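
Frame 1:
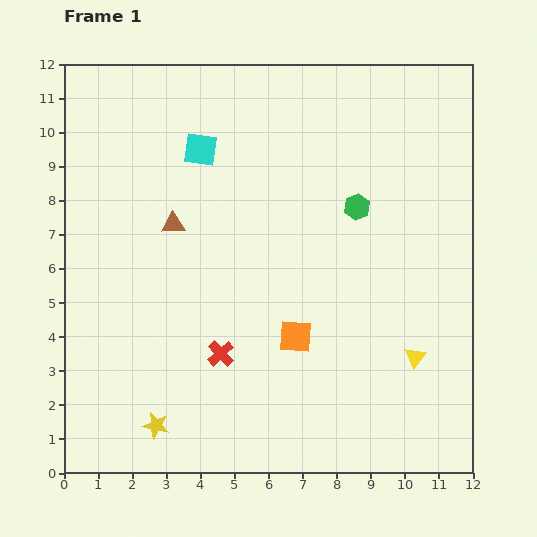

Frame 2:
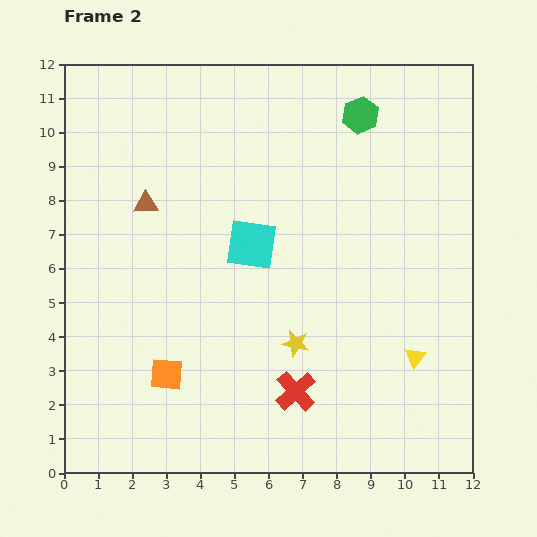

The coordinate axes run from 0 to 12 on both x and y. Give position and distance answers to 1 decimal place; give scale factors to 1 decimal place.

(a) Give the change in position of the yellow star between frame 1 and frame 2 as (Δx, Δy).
(4.1, 2.4)

The yellow star was at (2.7, 1.4) in frame 1 and (6.8, 3.8) in frame 2.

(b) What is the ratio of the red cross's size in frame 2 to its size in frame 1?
1.5×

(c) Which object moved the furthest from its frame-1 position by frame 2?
the yellow star

(moved 4.8; next 4.0)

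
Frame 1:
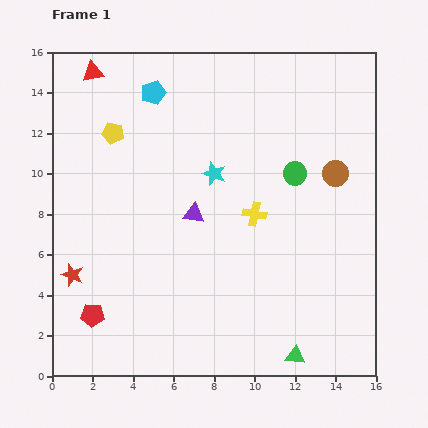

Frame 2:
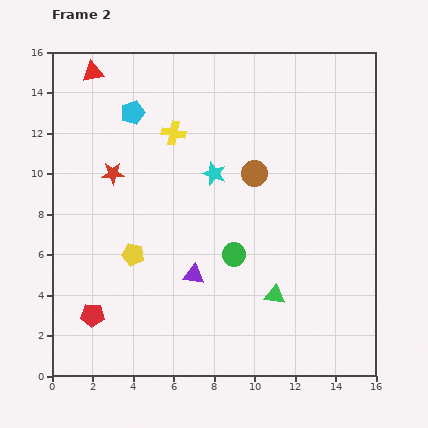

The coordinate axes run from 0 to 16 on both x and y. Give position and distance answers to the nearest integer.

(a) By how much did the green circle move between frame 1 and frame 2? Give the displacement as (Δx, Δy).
(-3, -4)

The green circle was at (12, 10) in frame 1 and (9, 6) in frame 2.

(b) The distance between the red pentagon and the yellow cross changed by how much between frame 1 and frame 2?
+1

Distance in frame 1: 9. Distance in frame 2: 10.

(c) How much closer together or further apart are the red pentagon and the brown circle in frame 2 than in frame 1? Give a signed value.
-3

Distance in frame 1: 14. Distance in frame 2: 11.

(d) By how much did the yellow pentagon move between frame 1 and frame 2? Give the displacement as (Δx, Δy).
(1, -6)

The yellow pentagon was at (3, 12) in frame 1 and (4, 6) in frame 2.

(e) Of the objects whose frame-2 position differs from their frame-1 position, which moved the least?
the cyan pentagon

(moved 1)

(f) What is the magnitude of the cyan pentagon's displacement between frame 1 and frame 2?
1

The cyan pentagon moved from (5, 14) to (4, 13), a distance of √(1² + 1²) ≈ 1.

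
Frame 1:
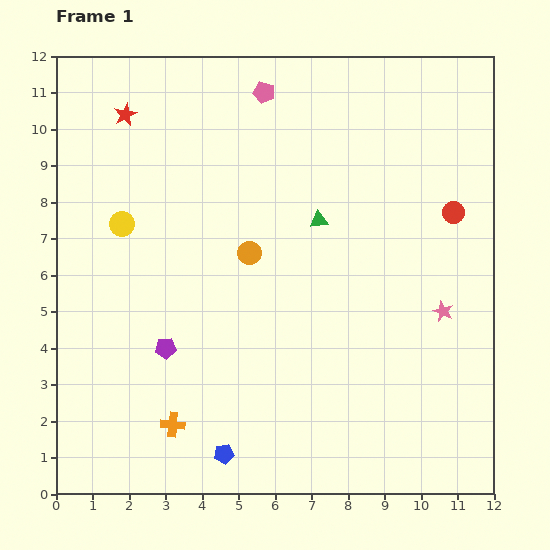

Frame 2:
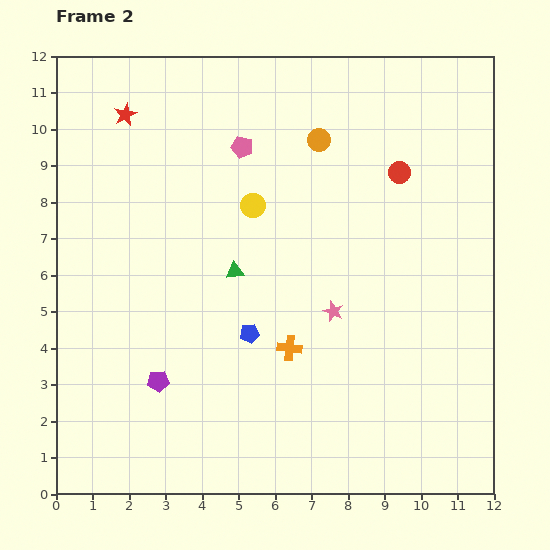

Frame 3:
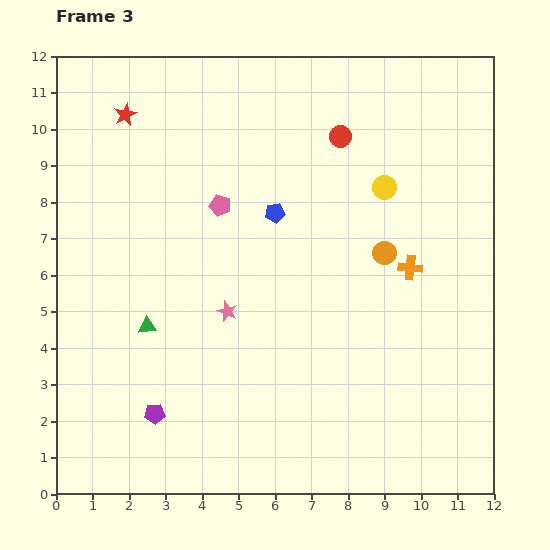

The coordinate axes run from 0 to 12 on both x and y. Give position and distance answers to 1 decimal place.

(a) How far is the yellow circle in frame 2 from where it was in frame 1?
3.6

The yellow circle moved from (1.8, 7.4) to (5.4, 7.9), a distance of √(3.6² + 0.5²) ≈ 3.6.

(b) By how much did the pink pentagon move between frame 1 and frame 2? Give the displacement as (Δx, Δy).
(-0.6, -1.5)

The pink pentagon was at (5.7, 11.0) in frame 1 and (5.1, 9.5) in frame 2.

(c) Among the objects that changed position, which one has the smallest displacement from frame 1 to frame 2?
the purple pentagon

(moved 0.9)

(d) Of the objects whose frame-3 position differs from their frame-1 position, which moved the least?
the purple pentagon

(moved 1.8)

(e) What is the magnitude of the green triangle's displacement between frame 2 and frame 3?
2.8

The green triangle moved from (4.9, 6.1) to (2.5, 4.6), a distance of √(2.4² + 1.5²) ≈ 2.8.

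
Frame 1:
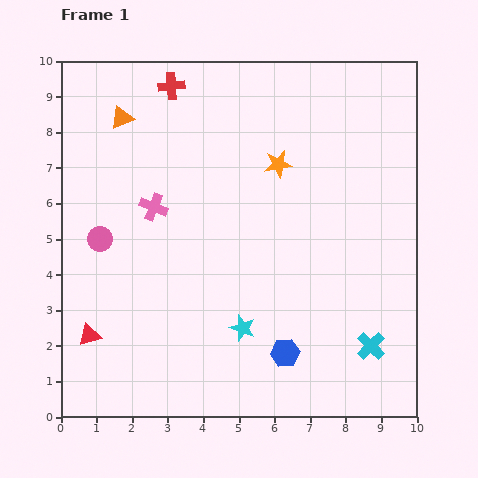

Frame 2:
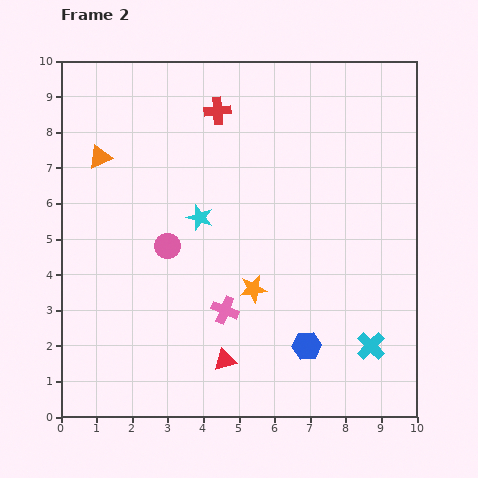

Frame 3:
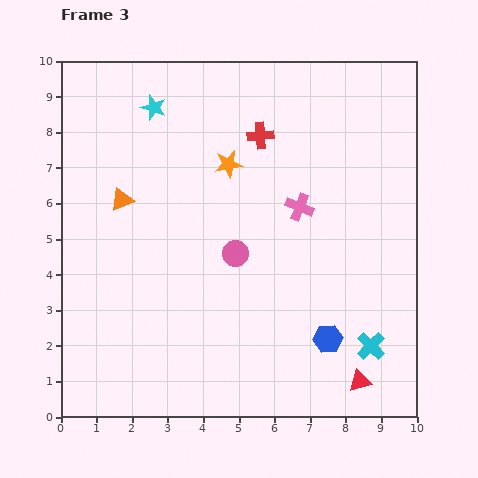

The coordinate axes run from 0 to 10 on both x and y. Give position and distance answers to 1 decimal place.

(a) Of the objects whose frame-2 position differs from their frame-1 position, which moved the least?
the blue hexagon

(moved 0.6)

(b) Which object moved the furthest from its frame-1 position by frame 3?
the red triangle

(moved 7.7; next 6.7)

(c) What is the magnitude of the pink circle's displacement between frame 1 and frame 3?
3.8

The pink circle moved from (1.1, 5.0) to (4.9, 4.6), a distance of √(3.8² + 0.4²) ≈ 3.8.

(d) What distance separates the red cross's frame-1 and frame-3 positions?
2.9

The red cross moved from (3.1, 9.3) to (5.6, 7.9), a distance of √(2.5² + 1.4²) ≈ 2.9.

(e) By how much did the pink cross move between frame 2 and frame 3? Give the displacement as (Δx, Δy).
(2.1, 2.9)

The pink cross was at (4.6, 3.0) in frame 2 and (6.7, 5.9) in frame 3.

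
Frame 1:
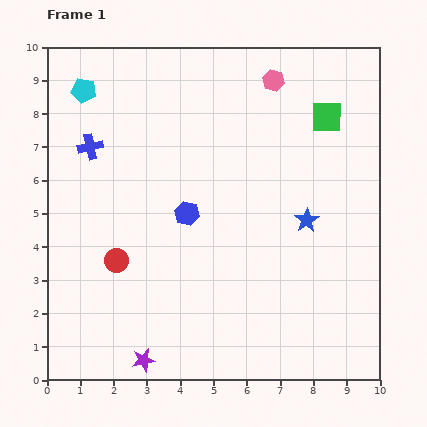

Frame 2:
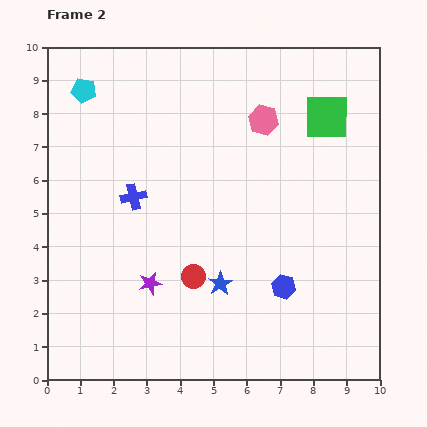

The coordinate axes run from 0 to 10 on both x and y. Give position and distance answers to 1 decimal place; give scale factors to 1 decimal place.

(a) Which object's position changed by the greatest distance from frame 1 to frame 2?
the blue hexagon

(moved 3.6; next 3.2)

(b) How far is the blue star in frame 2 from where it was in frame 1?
3.2

The blue star moved from (7.8, 4.8) to (5.2, 2.9), a distance of √(2.6² + 1.9²) ≈ 3.2.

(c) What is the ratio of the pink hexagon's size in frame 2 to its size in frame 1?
1.4×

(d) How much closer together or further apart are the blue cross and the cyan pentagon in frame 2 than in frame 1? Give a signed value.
+1.8

Distance in frame 1: 1.7. Distance in frame 2: 3.5.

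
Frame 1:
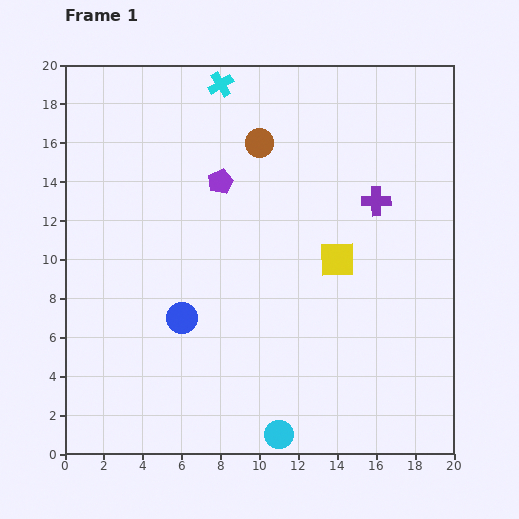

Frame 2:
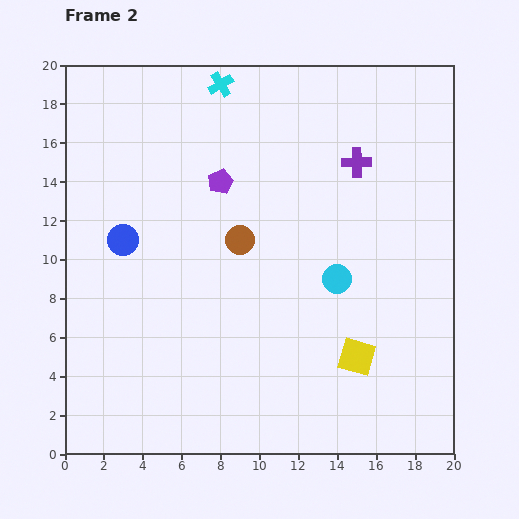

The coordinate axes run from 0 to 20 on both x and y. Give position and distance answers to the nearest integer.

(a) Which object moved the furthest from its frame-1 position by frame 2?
the cyan circle

(moved 9; next 5)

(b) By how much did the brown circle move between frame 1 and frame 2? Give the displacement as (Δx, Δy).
(-1, -5)

The brown circle was at (10, 16) in frame 1 and (9, 11) in frame 2.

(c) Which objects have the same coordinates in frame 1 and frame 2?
the purple pentagon, the cyan cross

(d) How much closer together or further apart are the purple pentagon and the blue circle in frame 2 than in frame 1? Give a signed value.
-1

Distance in frame 1: 7. Distance in frame 2: 6.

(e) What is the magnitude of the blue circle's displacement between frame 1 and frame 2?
5

The blue circle moved from (6, 7) to (3, 11), a distance of √(3² + 4²) ≈ 5.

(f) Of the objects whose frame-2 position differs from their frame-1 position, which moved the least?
the purple cross

(moved 2)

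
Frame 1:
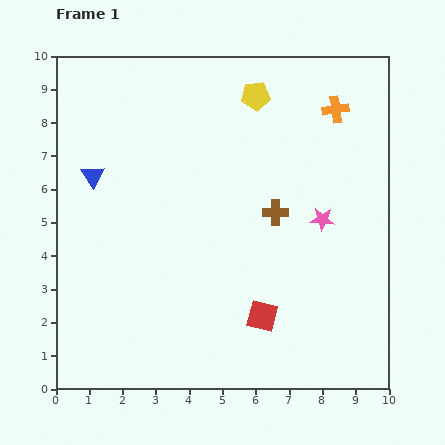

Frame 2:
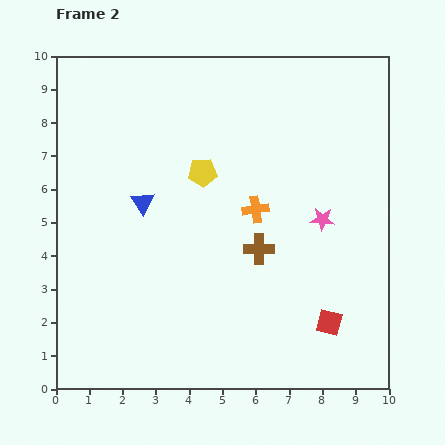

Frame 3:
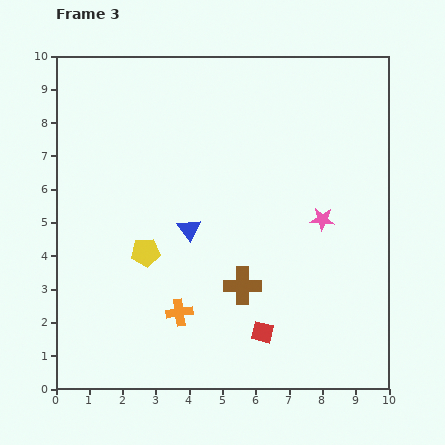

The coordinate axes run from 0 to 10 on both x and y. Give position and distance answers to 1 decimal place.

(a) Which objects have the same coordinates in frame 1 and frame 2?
the pink star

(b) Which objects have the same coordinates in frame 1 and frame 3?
the pink star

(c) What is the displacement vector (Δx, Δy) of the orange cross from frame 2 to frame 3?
(-2.3, -3.1)

The orange cross was at (6.0, 5.4) in frame 2 and (3.7, 2.3) in frame 3.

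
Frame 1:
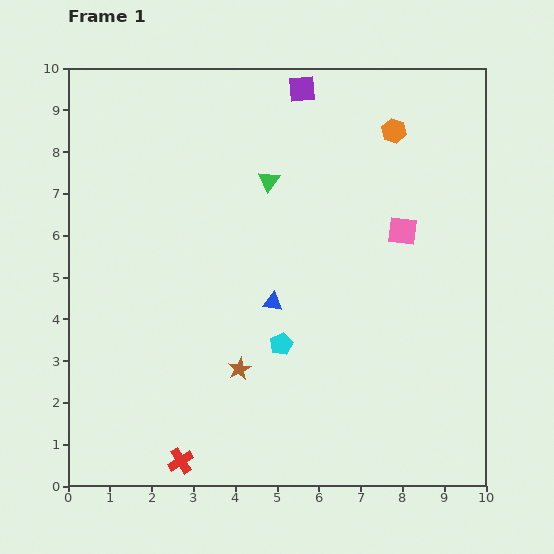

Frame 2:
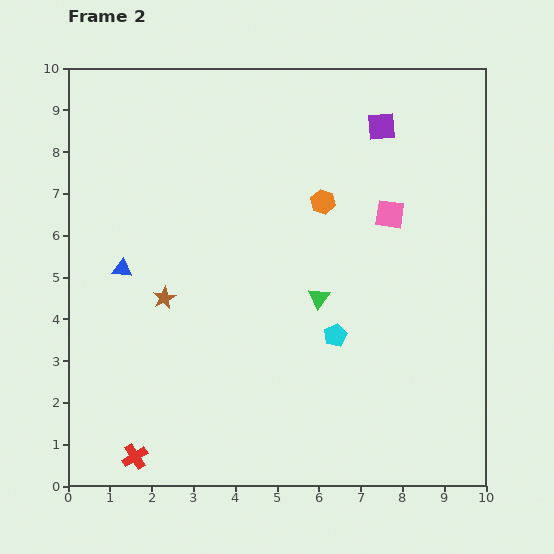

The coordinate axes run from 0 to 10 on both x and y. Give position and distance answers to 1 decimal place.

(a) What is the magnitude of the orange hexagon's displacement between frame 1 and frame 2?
2.4

The orange hexagon moved from (7.8, 8.5) to (6.1, 6.8), a distance of √(1.7² + 1.7²) ≈ 2.4.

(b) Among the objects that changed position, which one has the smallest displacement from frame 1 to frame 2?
the pink square

(moved 0.5)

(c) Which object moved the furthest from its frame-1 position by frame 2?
the blue triangle

(moved 3.7; next 3.0)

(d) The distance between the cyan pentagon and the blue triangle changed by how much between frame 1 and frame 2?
+4.3

Distance in frame 1: 1.0. Distance in frame 2: 5.3.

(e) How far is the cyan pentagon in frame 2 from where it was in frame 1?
1.3

The cyan pentagon moved from (5.1, 3.4) to (6.4, 3.6), a distance of √(1.3² + 0.2²) ≈ 1.3.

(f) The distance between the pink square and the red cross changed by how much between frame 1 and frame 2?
+0.8

Distance in frame 1: 7.6. Distance in frame 2: 8.4.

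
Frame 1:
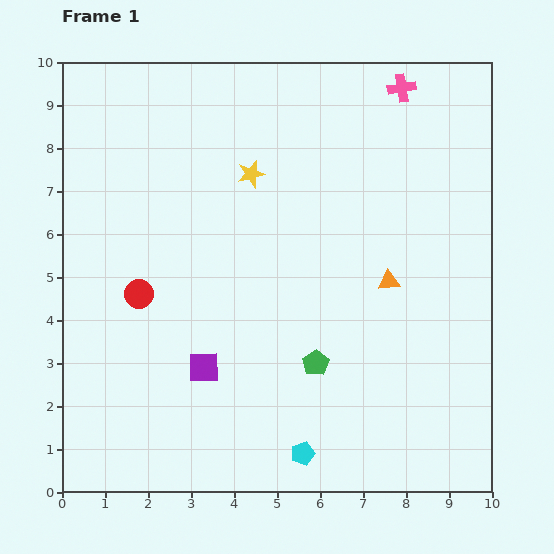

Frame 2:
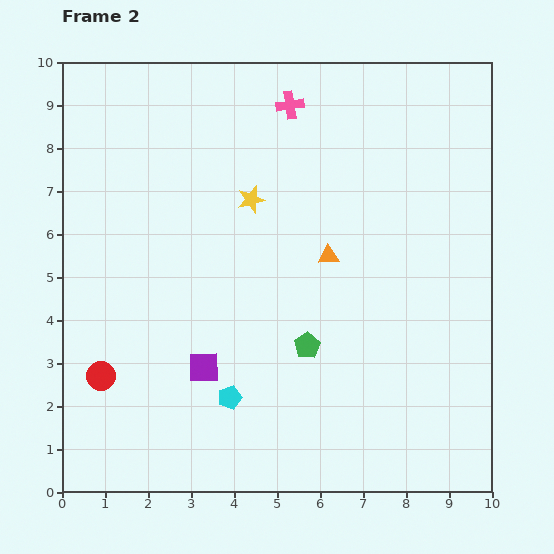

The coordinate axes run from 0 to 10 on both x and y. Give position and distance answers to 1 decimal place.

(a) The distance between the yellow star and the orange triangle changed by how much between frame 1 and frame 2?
-1.9

Distance in frame 1: 4.1. Distance in frame 2: 2.2.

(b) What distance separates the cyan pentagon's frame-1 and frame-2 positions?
2.1

The cyan pentagon moved from (5.6, 0.9) to (3.9, 2.2), a distance of √(1.7² + 1.3²) ≈ 2.1.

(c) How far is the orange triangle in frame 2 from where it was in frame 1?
1.5

The orange triangle moved from (7.6, 4.9) to (6.2, 5.5), a distance of √(1.4² + 0.6²) ≈ 1.5.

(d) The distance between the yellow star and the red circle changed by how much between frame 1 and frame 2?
+1.6

Distance in frame 1: 3.8. Distance in frame 2: 5.4.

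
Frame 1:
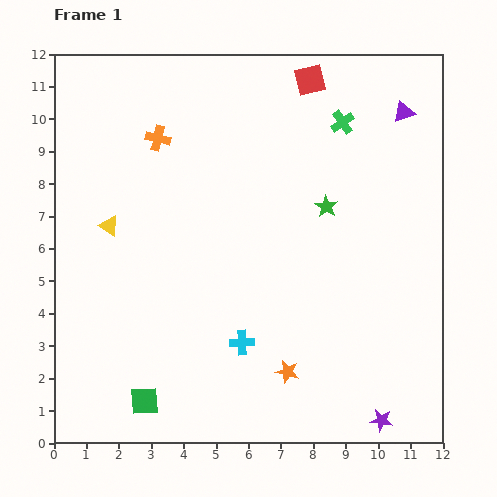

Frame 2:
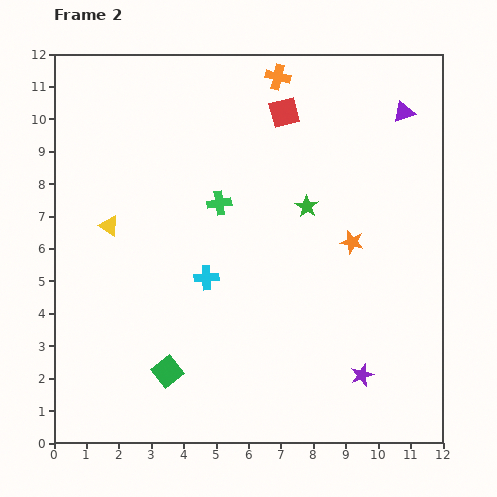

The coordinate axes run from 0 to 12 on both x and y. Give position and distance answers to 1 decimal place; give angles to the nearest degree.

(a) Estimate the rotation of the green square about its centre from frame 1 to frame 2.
34° counter-clockwise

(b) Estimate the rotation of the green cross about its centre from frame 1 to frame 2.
26° clockwise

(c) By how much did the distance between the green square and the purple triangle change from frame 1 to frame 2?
-1.2

Distance in frame 1: 12.0. Distance in frame 2: 10.8.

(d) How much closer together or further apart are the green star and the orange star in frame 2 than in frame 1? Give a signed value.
-3.4

Distance in frame 1: 5.2. Distance in frame 2: 1.8.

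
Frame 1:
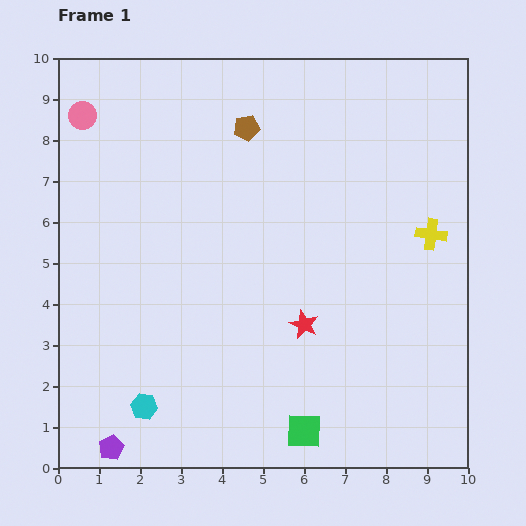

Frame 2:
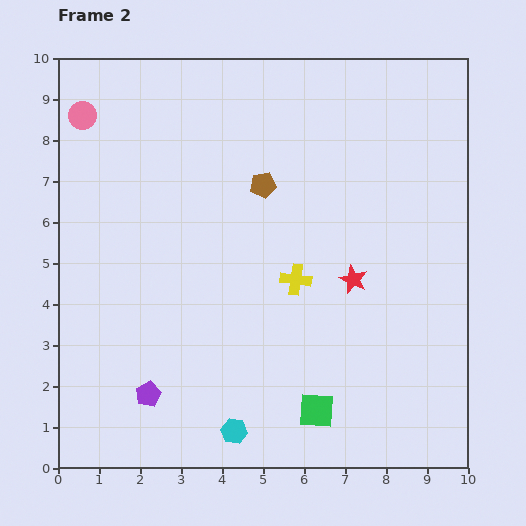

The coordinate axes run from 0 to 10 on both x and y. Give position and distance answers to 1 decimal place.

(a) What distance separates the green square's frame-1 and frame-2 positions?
0.6

The green square moved from (6.0, 0.9) to (6.3, 1.4), a distance of √(0.3² + 0.5²) ≈ 0.6.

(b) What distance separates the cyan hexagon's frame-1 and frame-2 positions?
2.3

The cyan hexagon moved from (2.1, 1.5) to (4.3, 0.9), a distance of √(2.2² + 0.6²) ≈ 2.3.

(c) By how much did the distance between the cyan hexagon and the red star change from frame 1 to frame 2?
+0.3

Distance in frame 1: 4.4. Distance in frame 2: 4.7.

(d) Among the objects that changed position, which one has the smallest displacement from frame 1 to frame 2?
the green square

(moved 0.6)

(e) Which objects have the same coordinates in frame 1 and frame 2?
the pink circle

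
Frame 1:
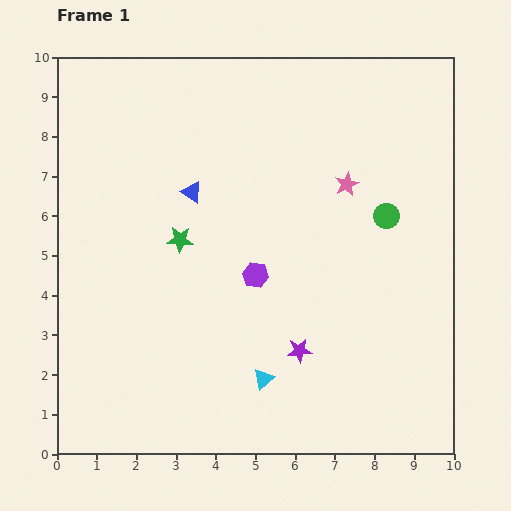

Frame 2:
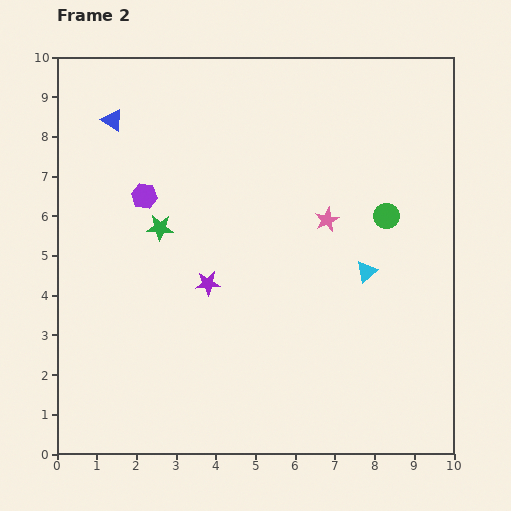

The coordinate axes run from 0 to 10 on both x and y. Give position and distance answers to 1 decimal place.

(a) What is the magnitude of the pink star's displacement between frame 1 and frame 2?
1.0

The pink star moved from (7.3, 6.8) to (6.8, 5.9), a distance of √(0.5² + 0.9²) ≈ 1.0.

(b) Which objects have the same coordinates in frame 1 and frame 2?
the green circle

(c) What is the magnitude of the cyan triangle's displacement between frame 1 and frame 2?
3.7

The cyan triangle moved from (5.2, 1.9) to (7.8, 4.6), a distance of √(2.6² + 2.7²) ≈ 3.7.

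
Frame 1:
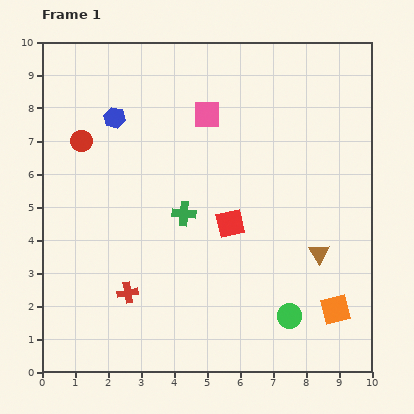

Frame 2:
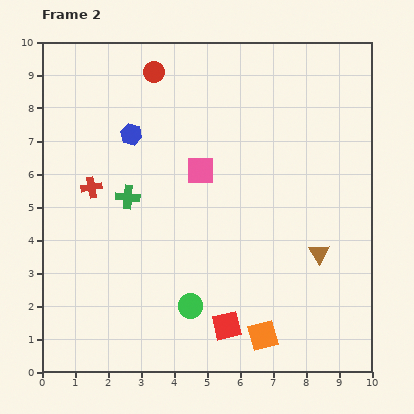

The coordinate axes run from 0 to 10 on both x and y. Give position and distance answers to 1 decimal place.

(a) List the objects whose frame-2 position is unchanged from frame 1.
the brown triangle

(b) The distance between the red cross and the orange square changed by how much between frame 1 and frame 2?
+0.6

Distance in frame 1: 6.3. Distance in frame 2: 6.9.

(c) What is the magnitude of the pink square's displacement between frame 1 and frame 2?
1.7

The pink square moved from (5.0, 7.8) to (4.8, 6.1), a distance of √(0.2² + 1.7²) ≈ 1.7.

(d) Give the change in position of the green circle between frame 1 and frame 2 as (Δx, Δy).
(-3.0, 0.3)

The green circle was at (7.5, 1.7) in frame 1 and (4.5, 2.0) in frame 2.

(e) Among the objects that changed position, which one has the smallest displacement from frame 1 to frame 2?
the blue hexagon

(moved 0.7)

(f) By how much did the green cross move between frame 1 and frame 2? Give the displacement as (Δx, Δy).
(-1.7, 0.5)

The green cross was at (4.3, 4.8) in frame 1 and (2.6, 5.3) in frame 2.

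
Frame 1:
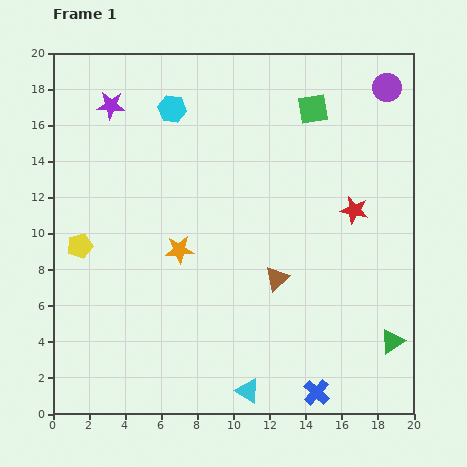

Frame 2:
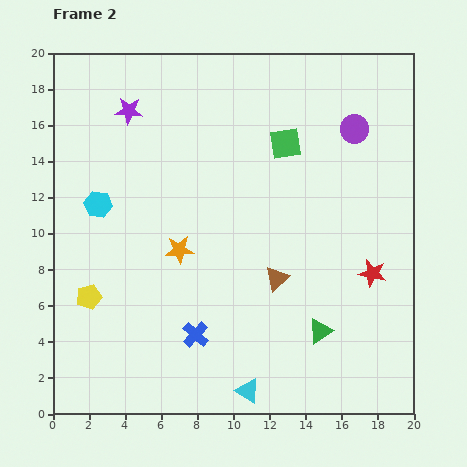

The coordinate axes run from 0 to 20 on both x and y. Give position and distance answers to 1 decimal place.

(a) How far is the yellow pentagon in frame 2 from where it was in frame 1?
2.8

The yellow pentagon moved from (1.5, 9.3) to (2.0, 6.5), a distance of √(0.5² + 2.8²) ≈ 2.8.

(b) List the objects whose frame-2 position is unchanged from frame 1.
the cyan triangle, the orange star, the brown triangle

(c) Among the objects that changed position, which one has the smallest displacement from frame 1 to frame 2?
the purple star

(moved 1.0)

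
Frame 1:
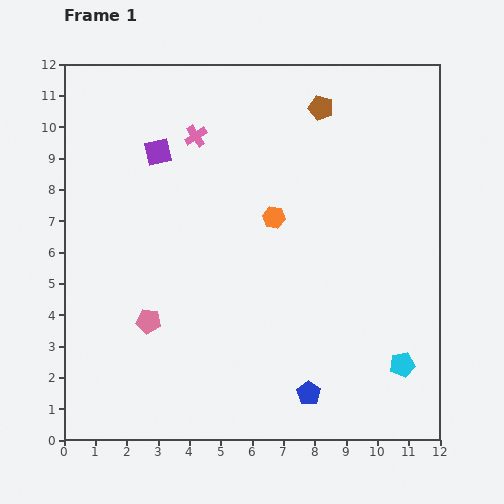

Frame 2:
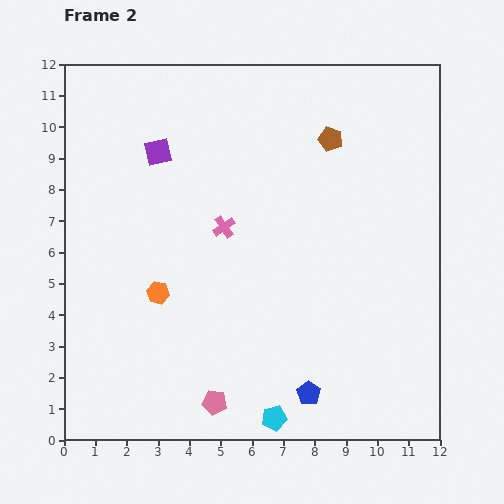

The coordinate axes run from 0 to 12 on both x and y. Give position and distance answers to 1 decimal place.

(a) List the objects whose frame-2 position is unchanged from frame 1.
the purple square, the blue pentagon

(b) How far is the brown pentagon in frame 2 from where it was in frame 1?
1.0

The brown pentagon moved from (8.2, 10.6) to (8.5, 9.6), a distance of √(0.3² + 1.0²) ≈ 1.0.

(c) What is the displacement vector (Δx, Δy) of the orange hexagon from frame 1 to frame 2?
(-3.7, -2.4)

The orange hexagon was at (6.7, 7.1) in frame 1 and (3.0, 4.7) in frame 2.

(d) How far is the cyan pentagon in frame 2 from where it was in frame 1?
4.4

The cyan pentagon moved from (10.8, 2.4) to (6.7, 0.7), a distance of √(4.1² + 1.7²) ≈ 4.4.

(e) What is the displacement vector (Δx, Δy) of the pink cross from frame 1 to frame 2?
(0.9, -2.9)

The pink cross was at (4.2, 9.7) in frame 1 and (5.1, 6.8) in frame 2.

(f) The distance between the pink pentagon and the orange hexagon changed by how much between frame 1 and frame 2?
-1.3

Distance in frame 1: 5.2. Distance in frame 2: 3.9.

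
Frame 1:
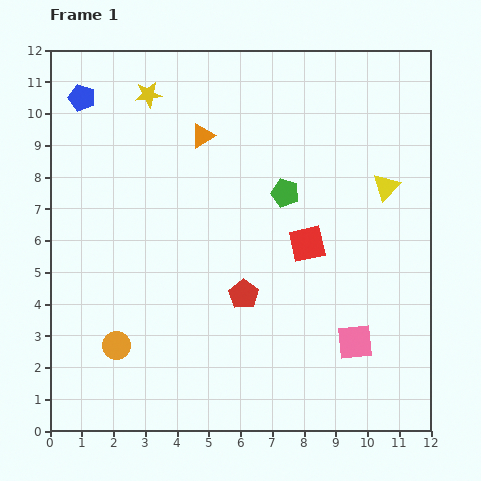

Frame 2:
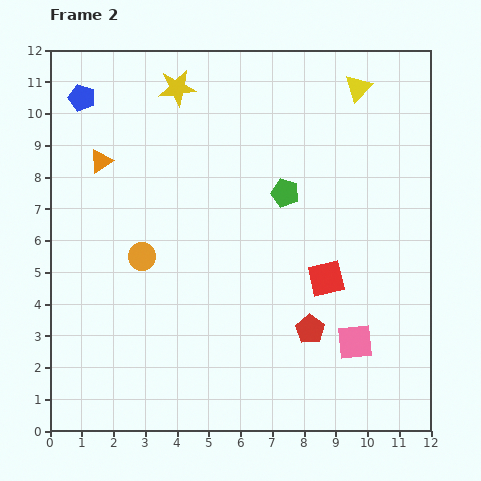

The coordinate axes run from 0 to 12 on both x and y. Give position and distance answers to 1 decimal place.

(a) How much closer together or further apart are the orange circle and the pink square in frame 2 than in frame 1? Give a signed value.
-0.3

Distance in frame 1: 7.5. Distance in frame 2: 7.2.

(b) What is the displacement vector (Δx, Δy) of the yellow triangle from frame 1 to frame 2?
(-0.9, 3.1)

The yellow triangle was at (10.6, 7.7) in frame 1 and (9.7, 10.8) in frame 2.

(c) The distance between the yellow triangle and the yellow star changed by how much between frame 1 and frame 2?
-2.3

Distance in frame 1: 8.0. Distance in frame 2: 5.7.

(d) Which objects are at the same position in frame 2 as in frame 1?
the green pentagon, the pink square, the blue pentagon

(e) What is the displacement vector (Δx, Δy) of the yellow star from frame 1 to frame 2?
(0.9, 0.2)

The yellow star was at (3.1, 10.6) in frame 1 and (4.0, 10.8) in frame 2.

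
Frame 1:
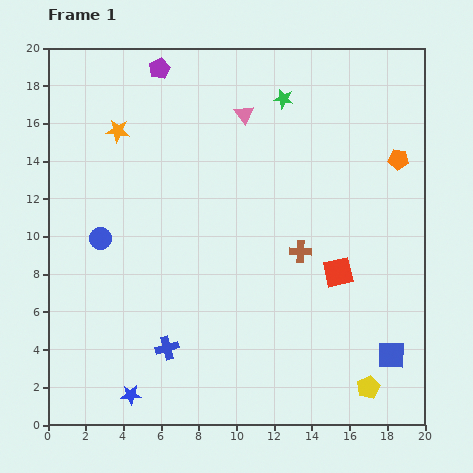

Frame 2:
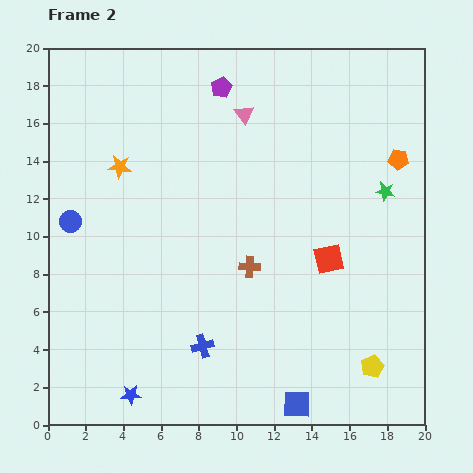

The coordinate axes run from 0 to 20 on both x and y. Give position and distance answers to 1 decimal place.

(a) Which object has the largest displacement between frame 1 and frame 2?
the green star

(moved 7.3; next 5.6)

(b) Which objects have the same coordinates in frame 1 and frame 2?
the pink triangle, the blue star, the orange pentagon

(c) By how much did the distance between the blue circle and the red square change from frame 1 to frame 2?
+1.1

Distance in frame 1: 12.7. Distance in frame 2: 13.8.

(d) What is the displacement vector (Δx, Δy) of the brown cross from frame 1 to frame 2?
(-2.7, -0.8)

The brown cross was at (13.4, 9.2) in frame 1 and (10.7, 8.4) in frame 2.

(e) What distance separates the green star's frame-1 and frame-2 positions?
7.3

The green star moved from (12.5, 17.3) to (17.9, 12.4), a distance of √(5.4² + 4.9²) ≈ 7.3.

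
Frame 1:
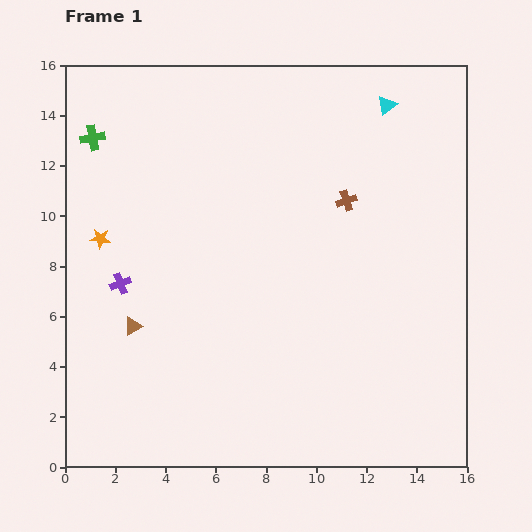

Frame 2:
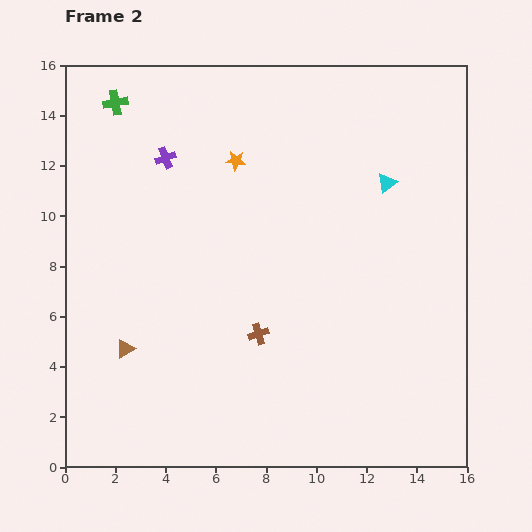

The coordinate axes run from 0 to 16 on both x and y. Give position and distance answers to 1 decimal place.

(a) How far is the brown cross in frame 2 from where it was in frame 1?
6.4

The brown cross moved from (11.2, 10.6) to (7.7, 5.3), a distance of √(3.5² + 5.3²) ≈ 6.4.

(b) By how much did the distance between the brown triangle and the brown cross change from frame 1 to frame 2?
-4.6

Distance in frame 1: 9.9. Distance in frame 2: 5.3.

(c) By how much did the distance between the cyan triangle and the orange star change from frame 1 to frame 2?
-6.5

Distance in frame 1: 12.6. Distance in frame 2: 6.1.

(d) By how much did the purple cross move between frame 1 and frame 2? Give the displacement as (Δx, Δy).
(1.8, 5.0)

The purple cross was at (2.2, 7.3) in frame 1 and (4.0, 12.3) in frame 2.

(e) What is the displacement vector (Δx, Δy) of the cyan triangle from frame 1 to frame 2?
(0.0, -3.1)

The cyan triangle was at (12.8, 14.4) in frame 1 and (12.8, 11.3) in frame 2.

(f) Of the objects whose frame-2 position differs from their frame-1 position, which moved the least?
the brown triangle

(moved 0.9)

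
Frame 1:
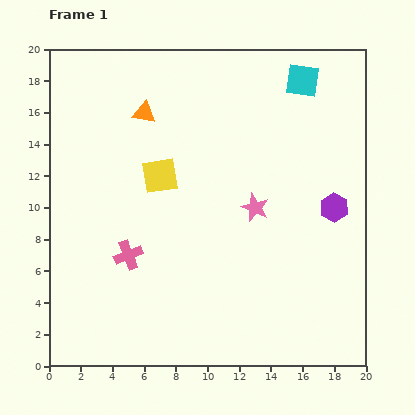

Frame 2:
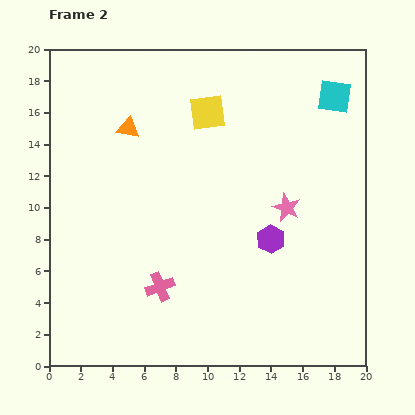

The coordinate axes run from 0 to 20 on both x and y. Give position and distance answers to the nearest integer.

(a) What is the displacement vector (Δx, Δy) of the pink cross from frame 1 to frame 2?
(2, -2)

The pink cross was at (5, 7) in frame 1 and (7, 5) in frame 2.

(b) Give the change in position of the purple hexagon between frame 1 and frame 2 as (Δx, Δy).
(-4, -2)

The purple hexagon was at (18, 10) in frame 1 and (14, 8) in frame 2.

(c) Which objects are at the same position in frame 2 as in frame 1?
none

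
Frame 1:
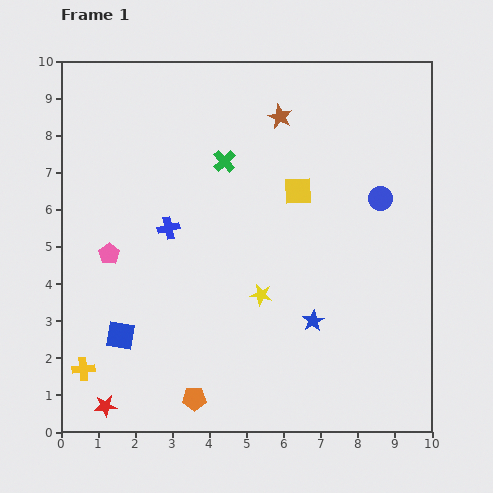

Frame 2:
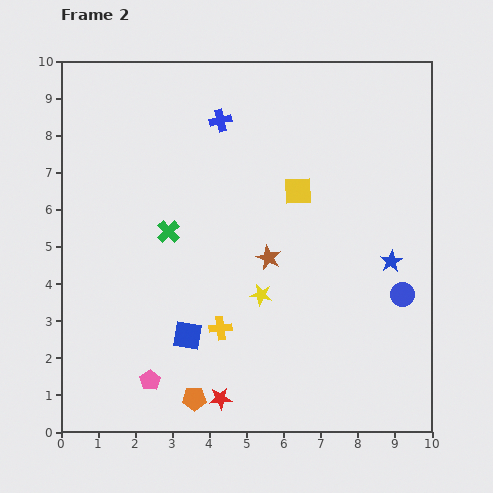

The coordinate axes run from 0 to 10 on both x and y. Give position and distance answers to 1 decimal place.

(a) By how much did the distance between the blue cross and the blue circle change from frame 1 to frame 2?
+1.0

Distance in frame 1: 5.8. Distance in frame 2: 6.8.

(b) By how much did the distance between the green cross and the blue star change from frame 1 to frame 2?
+1.2

Distance in frame 1: 4.9. Distance in frame 2: 6.1.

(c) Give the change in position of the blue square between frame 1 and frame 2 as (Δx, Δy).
(1.8, 0.0)

The blue square was at (1.6, 2.6) in frame 1 and (3.4, 2.6) in frame 2.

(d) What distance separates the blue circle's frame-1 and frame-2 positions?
2.7

The blue circle moved from (8.6, 6.3) to (9.2, 3.7), a distance of √(0.6² + 2.6²) ≈ 2.7.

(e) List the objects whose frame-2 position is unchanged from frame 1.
the yellow star, the orange pentagon, the yellow square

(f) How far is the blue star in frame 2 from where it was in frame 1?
2.6

The blue star moved from (6.8, 3.0) to (8.9, 4.6), a distance of √(2.1² + 1.6²) ≈ 2.6.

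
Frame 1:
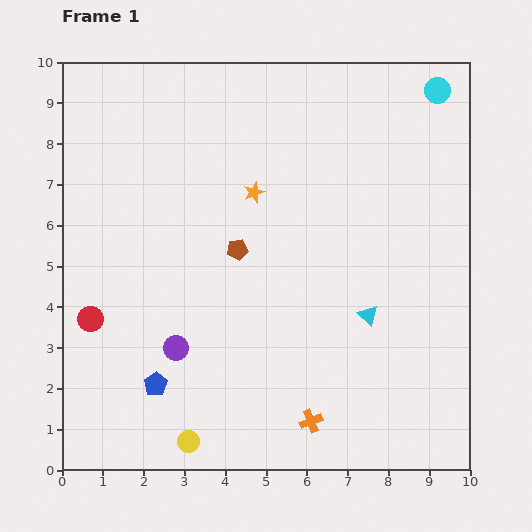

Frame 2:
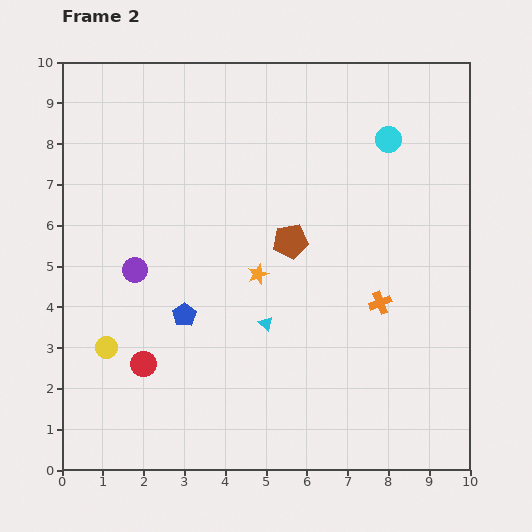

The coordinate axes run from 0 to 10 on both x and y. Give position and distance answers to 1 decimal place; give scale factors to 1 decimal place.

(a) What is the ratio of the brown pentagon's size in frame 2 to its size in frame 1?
1.6×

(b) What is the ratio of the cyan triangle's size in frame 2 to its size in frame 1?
0.7×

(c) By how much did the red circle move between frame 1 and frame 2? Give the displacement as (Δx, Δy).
(1.3, -1.1)

The red circle was at (0.7, 3.7) in frame 1 and (2.0, 2.6) in frame 2.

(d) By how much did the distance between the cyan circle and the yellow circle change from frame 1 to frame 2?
-1.9

Distance in frame 1: 10.5. Distance in frame 2: 8.6.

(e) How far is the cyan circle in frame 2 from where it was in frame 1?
1.7

The cyan circle moved from (9.2, 9.3) to (8.0, 8.1), a distance of √(1.2² + 1.2²) ≈ 1.7.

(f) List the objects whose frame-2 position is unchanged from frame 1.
none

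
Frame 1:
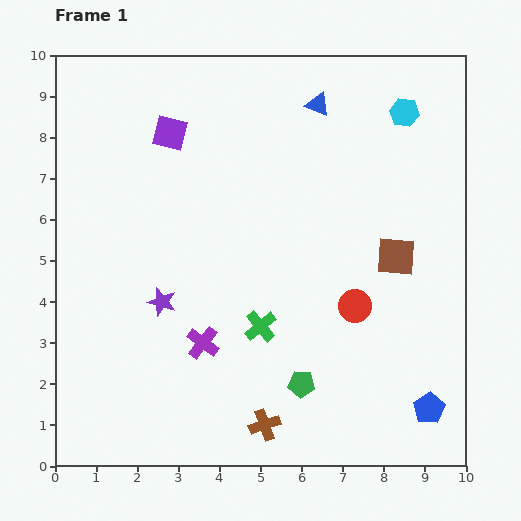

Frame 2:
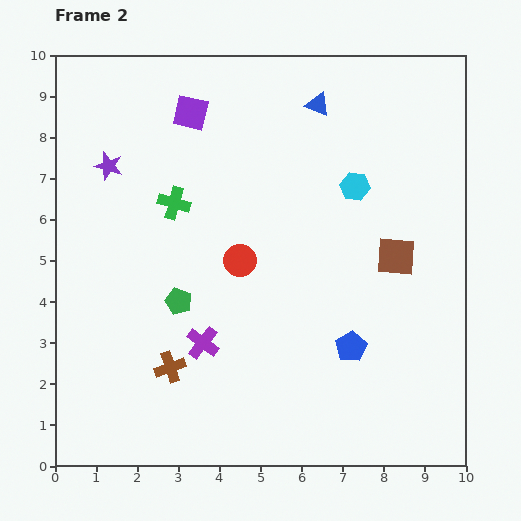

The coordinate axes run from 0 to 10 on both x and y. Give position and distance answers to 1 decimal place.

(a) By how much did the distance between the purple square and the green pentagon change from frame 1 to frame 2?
-2.3

Distance in frame 1: 6.9. Distance in frame 2: 4.6.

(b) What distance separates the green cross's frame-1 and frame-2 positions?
3.7

The green cross moved from (5.0, 3.4) to (2.9, 6.4), a distance of √(2.1² + 3.0²) ≈ 3.7.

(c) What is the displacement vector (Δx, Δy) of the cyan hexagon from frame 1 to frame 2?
(-1.2, -1.8)

The cyan hexagon was at (8.5, 8.6) in frame 1 and (7.3, 6.8) in frame 2.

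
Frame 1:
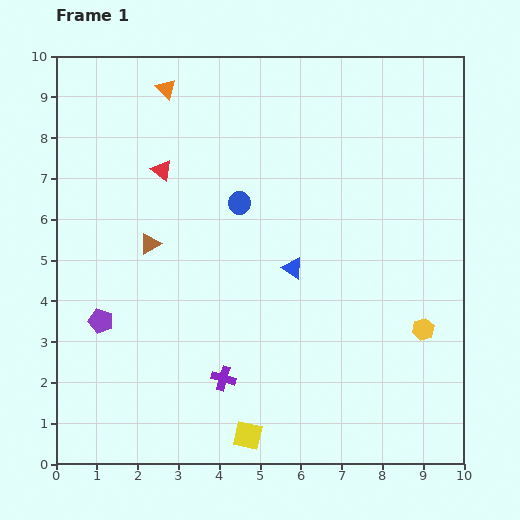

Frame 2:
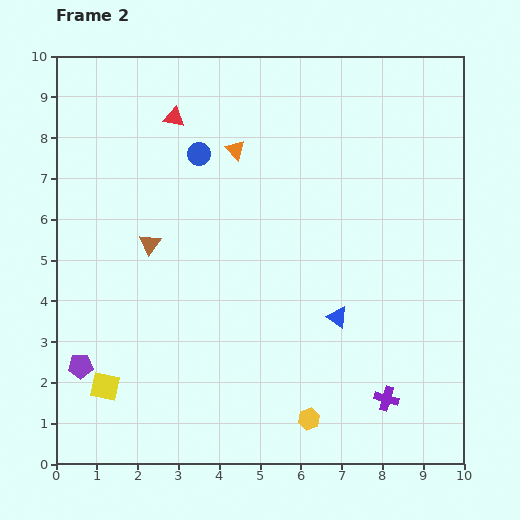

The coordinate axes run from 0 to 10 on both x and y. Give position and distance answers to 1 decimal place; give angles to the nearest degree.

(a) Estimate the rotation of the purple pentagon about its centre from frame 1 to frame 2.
17° counter-clockwise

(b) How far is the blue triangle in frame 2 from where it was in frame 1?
1.6

The blue triangle moved from (5.8, 4.8) to (6.9, 3.6), a distance of √(1.1² + 1.2²) ≈ 1.6.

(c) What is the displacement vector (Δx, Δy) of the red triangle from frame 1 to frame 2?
(0.3, 1.3)

The red triangle was at (2.6, 7.2) in frame 1 and (2.9, 8.5) in frame 2.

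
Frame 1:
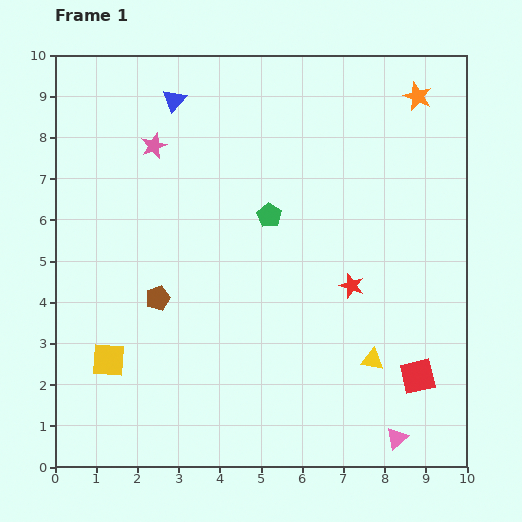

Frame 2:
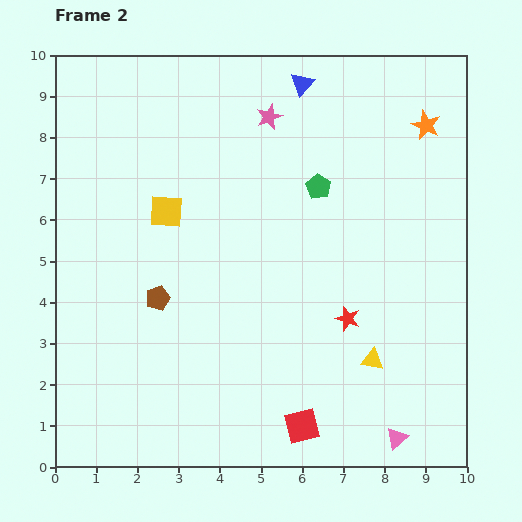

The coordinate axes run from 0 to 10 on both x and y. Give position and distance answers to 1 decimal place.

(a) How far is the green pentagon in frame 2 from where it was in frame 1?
1.4

The green pentagon moved from (5.2, 6.1) to (6.4, 6.8), a distance of √(1.2² + 0.7²) ≈ 1.4.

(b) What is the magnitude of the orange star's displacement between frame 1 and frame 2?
0.7

The orange star moved from (8.8, 9.0) to (9.0, 8.3), a distance of √(0.2² + 0.7²) ≈ 0.7.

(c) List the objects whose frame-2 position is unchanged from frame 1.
the brown pentagon, the yellow triangle, the pink triangle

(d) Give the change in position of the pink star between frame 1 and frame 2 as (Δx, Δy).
(2.8, 0.7)

The pink star was at (2.4, 7.8) in frame 1 and (5.2, 8.5) in frame 2.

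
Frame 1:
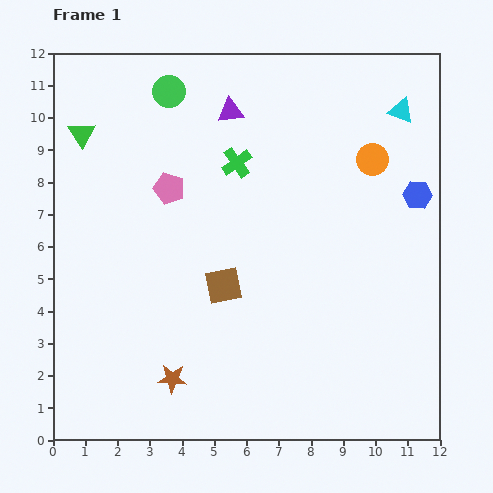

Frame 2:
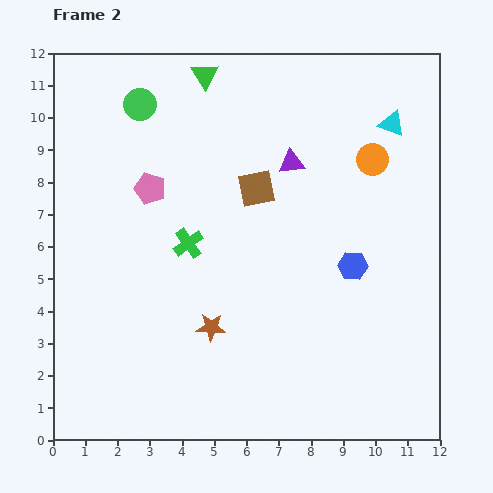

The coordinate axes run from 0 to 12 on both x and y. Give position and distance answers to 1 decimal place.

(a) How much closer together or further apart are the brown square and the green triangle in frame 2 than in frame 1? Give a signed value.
-2.6

Distance in frame 1: 6.4. Distance in frame 2: 3.8.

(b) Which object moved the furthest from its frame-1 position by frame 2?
the green triangle

(moved 4.2; next 3.2)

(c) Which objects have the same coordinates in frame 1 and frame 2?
the orange circle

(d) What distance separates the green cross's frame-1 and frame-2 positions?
2.9

The green cross moved from (5.7, 8.6) to (4.2, 6.1), a distance of √(1.5² + 2.5²) ≈ 2.9.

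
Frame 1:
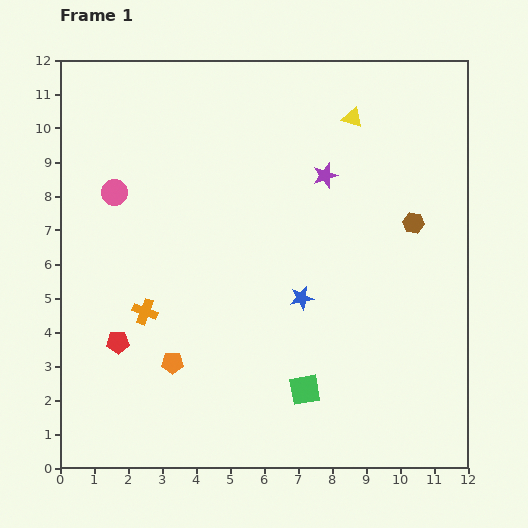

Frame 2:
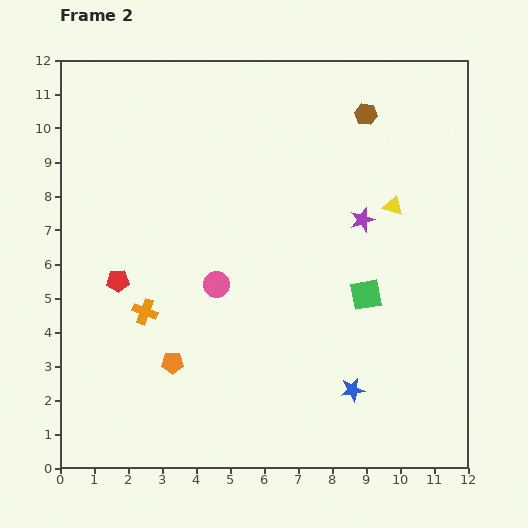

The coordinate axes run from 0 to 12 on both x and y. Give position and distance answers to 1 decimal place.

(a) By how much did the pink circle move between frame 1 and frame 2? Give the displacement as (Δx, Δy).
(3.0, -2.7)

The pink circle was at (1.6, 8.1) in frame 1 and (4.6, 5.4) in frame 2.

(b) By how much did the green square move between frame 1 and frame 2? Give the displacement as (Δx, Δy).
(1.8, 2.8)

The green square was at (7.2, 2.3) in frame 1 and (9.0, 5.1) in frame 2.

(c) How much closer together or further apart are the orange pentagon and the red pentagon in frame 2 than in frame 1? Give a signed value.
+1.2

Distance in frame 1: 1.7. Distance in frame 2: 2.9.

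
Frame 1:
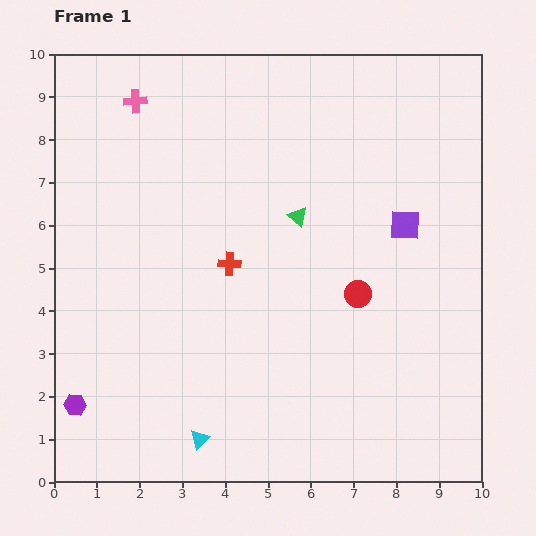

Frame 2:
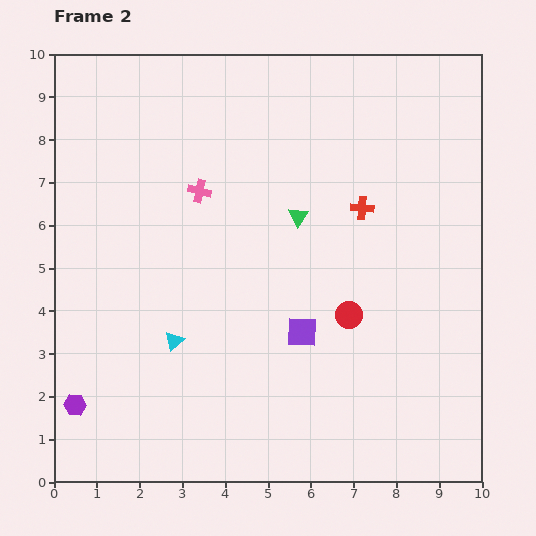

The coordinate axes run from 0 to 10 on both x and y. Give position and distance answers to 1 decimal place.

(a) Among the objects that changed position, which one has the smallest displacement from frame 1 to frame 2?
the red circle

(moved 0.5)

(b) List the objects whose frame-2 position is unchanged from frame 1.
the purple hexagon, the green triangle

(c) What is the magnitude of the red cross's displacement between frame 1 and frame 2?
3.4

The red cross moved from (4.1, 5.1) to (7.2, 6.4), a distance of √(3.1² + 1.3²) ≈ 3.4.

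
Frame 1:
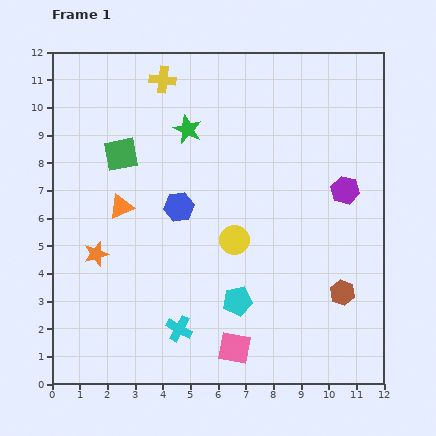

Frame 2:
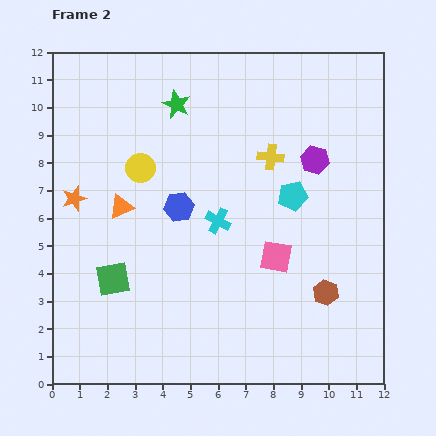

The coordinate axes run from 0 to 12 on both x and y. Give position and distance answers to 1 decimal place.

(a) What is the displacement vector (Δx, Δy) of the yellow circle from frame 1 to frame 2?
(-3.4, 2.6)

The yellow circle was at (6.6, 5.2) in frame 1 and (3.2, 7.8) in frame 2.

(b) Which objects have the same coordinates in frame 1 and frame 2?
the blue hexagon, the orange triangle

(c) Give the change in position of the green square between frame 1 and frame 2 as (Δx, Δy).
(-0.3, -4.5)

The green square was at (2.5, 8.3) in frame 1 and (2.2, 3.8) in frame 2.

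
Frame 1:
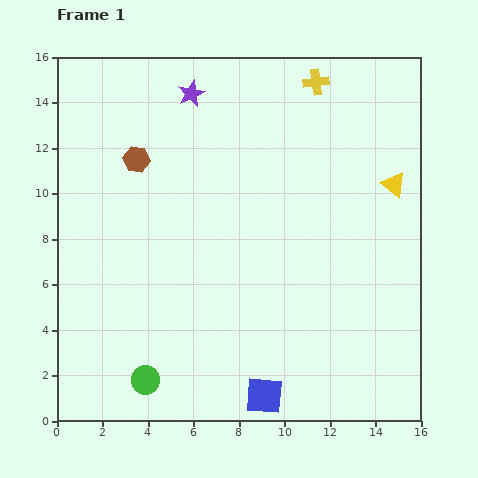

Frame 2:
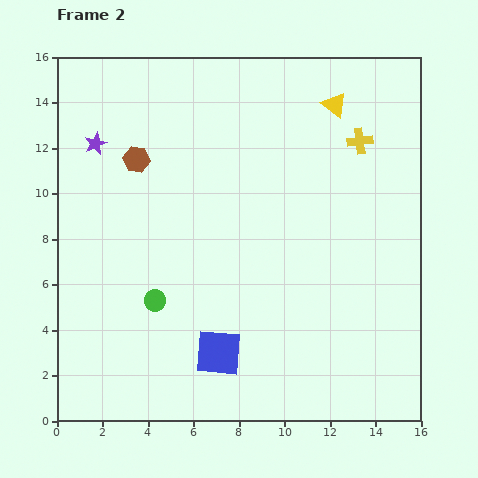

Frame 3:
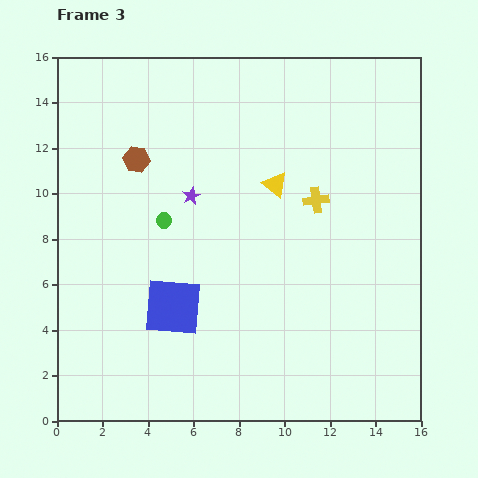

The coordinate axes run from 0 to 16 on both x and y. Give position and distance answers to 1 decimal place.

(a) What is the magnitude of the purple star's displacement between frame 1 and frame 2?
4.7

The purple star moved from (5.9, 14.4) to (1.7, 12.2), a distance of √(4.2² + 2.2²) ≈ 4.7.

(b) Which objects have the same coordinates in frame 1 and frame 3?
the brown hexagon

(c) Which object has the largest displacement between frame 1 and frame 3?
the green circle

(moved 7.0; next 5.6)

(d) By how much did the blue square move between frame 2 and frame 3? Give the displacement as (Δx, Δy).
(-2.0, 2.0)

The blue square was at (7.1, 3.0) in frame 2 and (5.1, 5.0) in frame 3.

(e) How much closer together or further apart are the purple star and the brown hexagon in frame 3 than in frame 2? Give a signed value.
+1.0

Distance in frame 2: 1.9. Distance in frame 3: 2.9.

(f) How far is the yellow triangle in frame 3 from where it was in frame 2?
4.4

The yellow triangle moved from (12.2, 13.9) to (9.6, 10.4), a distance of √(2.6² + 3.5²) ≈ 4.4.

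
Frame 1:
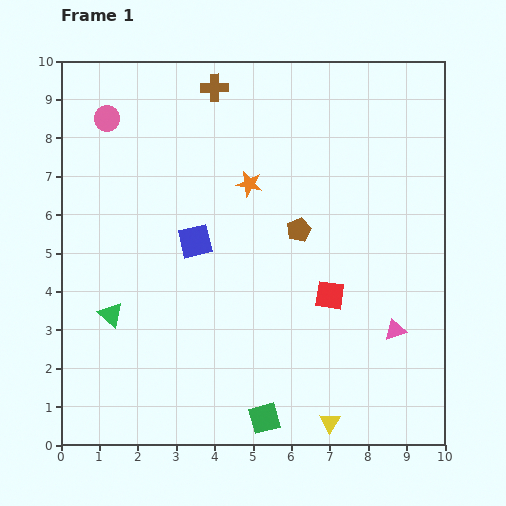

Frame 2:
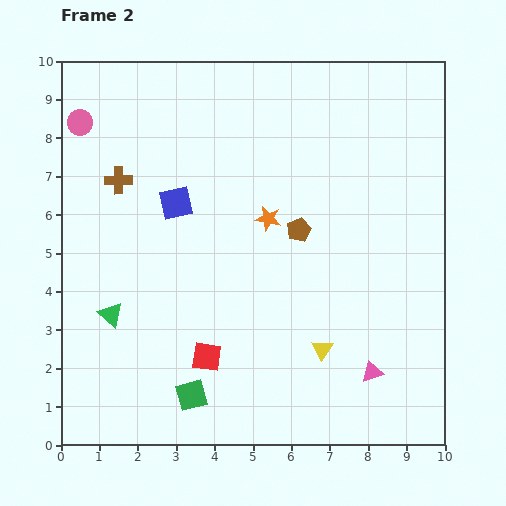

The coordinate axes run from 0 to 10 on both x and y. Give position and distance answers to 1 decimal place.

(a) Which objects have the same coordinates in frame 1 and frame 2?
the brown pentagon, the green triangle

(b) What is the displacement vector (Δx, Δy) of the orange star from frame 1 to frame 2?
(0.5, -0.9)

The orange star was at (4.9, 6.8) in frame 1 and (5.4, 5.9) in frame 2.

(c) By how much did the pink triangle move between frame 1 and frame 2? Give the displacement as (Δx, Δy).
(-0.6, -1.1)

The pink triangle was at (8.7, 3.0) in frame 1 and (8.1, 1.9) in frame 2.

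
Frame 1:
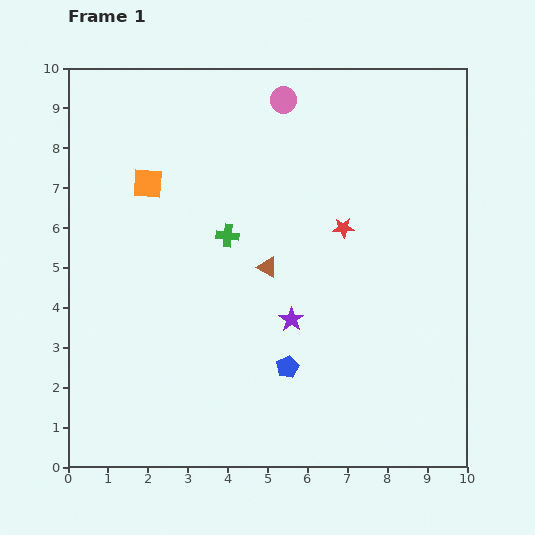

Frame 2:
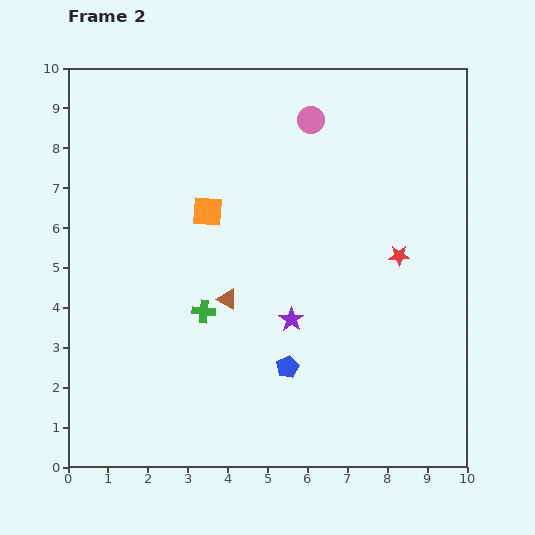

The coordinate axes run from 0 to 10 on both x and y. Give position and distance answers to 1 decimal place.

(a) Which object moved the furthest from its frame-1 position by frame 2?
the green cross

(moved 2.0; next 1.7)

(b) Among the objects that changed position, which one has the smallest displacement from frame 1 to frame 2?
the pink circle

(moved 0.9)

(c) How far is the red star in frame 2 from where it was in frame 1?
1.6

The red star moved from (6.9, 6.0) to (8.3, 5.3), a distance of √(1.4² + 0.7²) ≈ 1.6.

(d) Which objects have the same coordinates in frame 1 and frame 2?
the purple star, the blue pentagon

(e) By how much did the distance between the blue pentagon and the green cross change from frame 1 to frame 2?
-1.1

Distance in frame 1: 3.6. Distance in frame 2: 2.5.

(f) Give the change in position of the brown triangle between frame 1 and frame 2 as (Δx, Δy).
(-1.0, -0.8)

The brown triangle was at (5.0, 5.0) in frame 1 and (4.0, 4.2) in frame 2.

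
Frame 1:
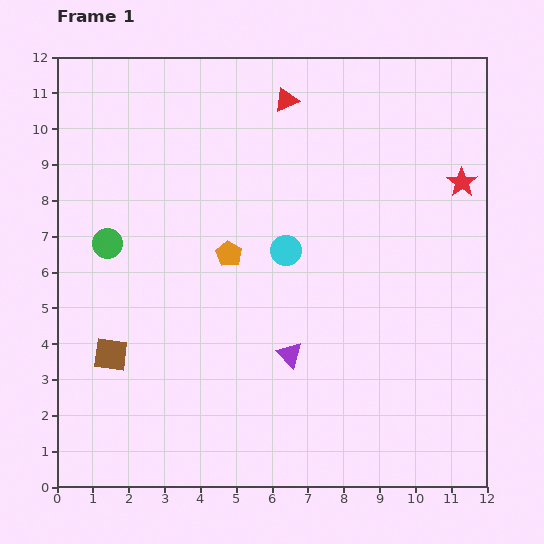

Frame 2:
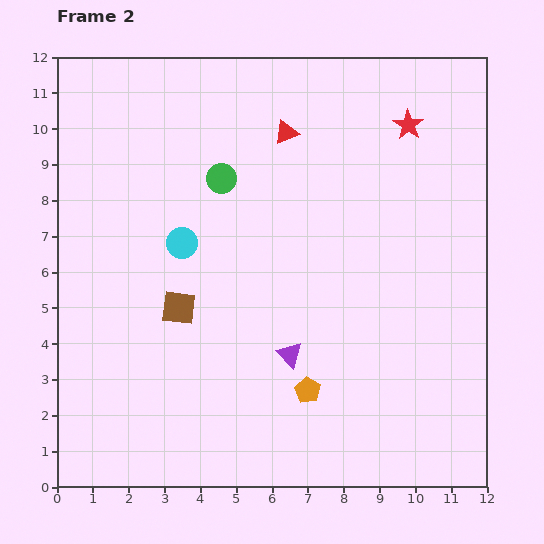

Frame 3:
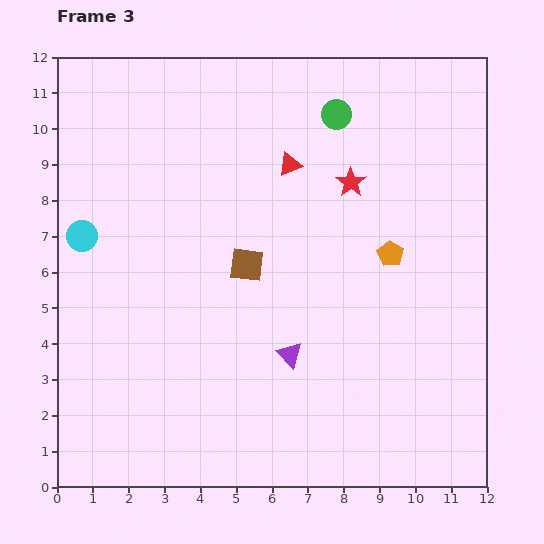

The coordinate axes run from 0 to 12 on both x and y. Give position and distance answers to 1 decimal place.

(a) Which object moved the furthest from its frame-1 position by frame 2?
the orange pentagon

(moved 4.4; next 3.7)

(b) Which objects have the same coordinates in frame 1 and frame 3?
the purple triangle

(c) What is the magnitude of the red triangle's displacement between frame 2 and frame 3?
0.9

The red triangle moved from (6.4, 9.9) to (6.5, 9.0), a distance of √(0.1² + 0.9²) ≈ 0.9.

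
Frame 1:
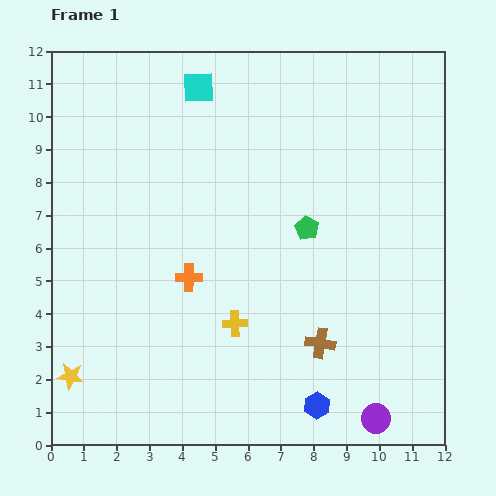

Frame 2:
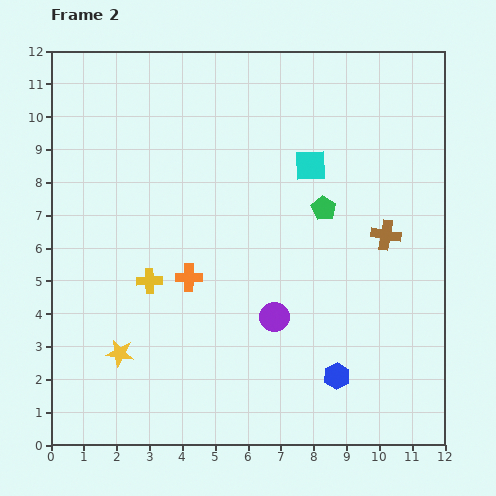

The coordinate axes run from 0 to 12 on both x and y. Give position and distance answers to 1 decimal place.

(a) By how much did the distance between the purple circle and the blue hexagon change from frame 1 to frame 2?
+0.8

Distance in frame 1: 1.8. Distance in frame 2: 2.6.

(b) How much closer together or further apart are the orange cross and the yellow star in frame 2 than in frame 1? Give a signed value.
-1.6

Distance in frame 1: 4.7. Distance in frame 2: 3.1.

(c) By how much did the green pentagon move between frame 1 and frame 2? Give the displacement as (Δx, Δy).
(0.5, 0.6)

The green pentagon was at (7.8, 6.6) in frame 1 and (8.3, 7.2) in frame 2.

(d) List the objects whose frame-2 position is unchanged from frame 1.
the orange cross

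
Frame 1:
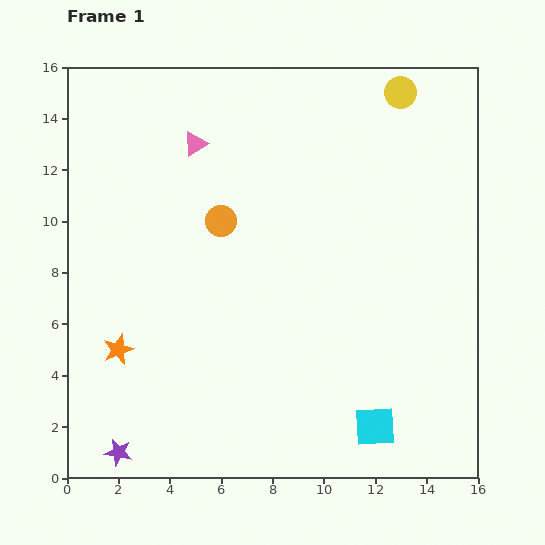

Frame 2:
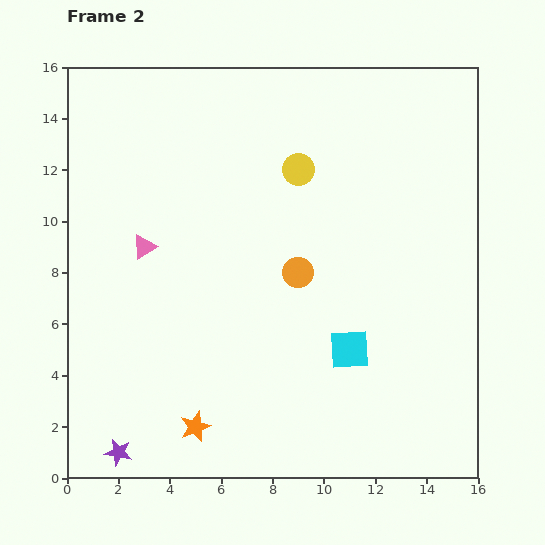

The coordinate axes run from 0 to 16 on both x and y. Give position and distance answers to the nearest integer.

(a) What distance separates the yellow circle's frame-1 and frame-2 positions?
5

The yellow circle moved from (13, 15) to (9, 12), a distance of √(4² + 3²) ≈ 5.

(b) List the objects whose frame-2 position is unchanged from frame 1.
the purple star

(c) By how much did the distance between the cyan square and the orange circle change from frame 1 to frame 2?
-6

Distance in frame 1: 10. Distance in frame 2: 4.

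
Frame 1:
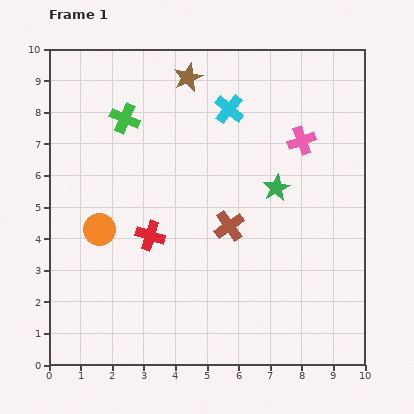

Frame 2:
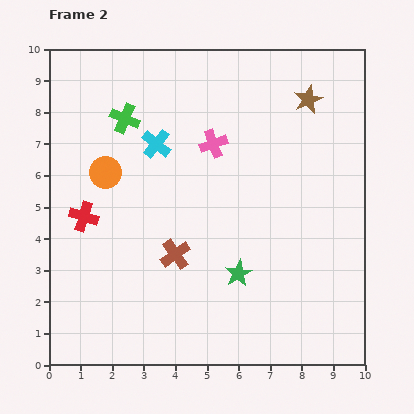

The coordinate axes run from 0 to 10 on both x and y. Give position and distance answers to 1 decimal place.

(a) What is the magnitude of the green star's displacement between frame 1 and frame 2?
3.0

The green star moved from (7.2, 5.6) to (6.0, 2.9), a distance of √(1.2² + 2.7²) ≈ 3.0.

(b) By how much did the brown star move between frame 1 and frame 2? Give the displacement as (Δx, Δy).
(3.8, -0.7)

The brown star was at (4.4, 9.1) in frame 1 and (8.2, 8.4) in frame 2.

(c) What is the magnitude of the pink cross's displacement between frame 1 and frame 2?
2.8

The pink cross moved from (8.0, 7.1) to (5.2, 7.0), a distance of √(2.8² + 0.1²) ≈ 2.8.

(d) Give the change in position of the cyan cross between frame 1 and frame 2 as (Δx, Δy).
(-2.3, -1.1)

The cyan cross was at (5.7, 8.1) in frame 1 and (3.4, 7.0) in frame 2.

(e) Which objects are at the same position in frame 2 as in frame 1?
the green cross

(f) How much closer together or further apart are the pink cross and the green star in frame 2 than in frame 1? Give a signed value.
+2.5

Distance in frame 1: 1.7. Distance in frame 2: 4.2.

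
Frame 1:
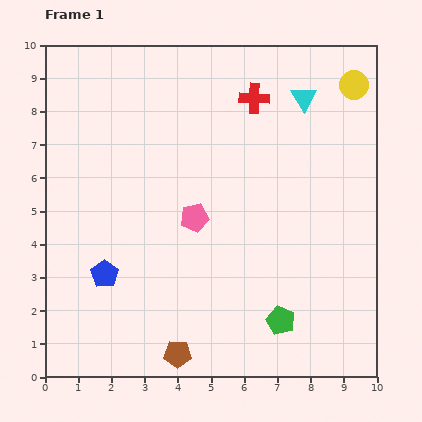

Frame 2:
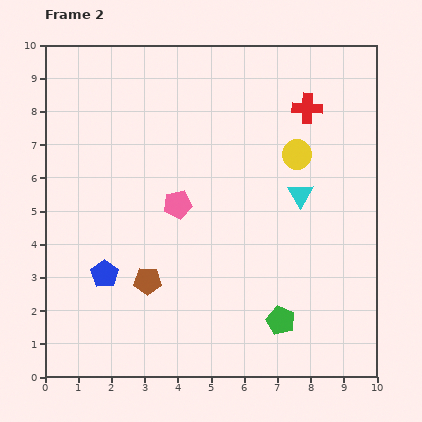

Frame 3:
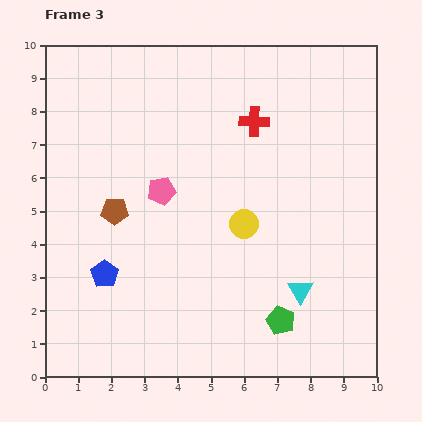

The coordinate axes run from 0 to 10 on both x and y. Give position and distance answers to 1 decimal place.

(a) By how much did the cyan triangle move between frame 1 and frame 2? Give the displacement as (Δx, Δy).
(-0.1, -2.9)

The cyan triangle was at (7.8, 8.4) in frame 1 and (7.7, 5.5) in frame 2.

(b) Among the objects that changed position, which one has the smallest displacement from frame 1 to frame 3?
the red cross

(moved 0.7)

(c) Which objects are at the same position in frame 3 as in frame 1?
the green pentagon, the blue pentagon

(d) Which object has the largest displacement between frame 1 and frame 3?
the cyan triangle

(moved 5.8; next 5.3)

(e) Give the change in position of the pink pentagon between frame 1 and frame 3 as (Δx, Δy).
(-1.0, 0.8)

The pink pentagon was at (4.5, 4.8) in frame 1 and (3.5, 5.6) in frame 3.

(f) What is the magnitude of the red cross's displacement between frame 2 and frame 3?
1.6

The red cross moved from (7.9, 8.1) to (6.3, 7.7), a distance of √(1.6² + 0.4²) ≈ 1.6.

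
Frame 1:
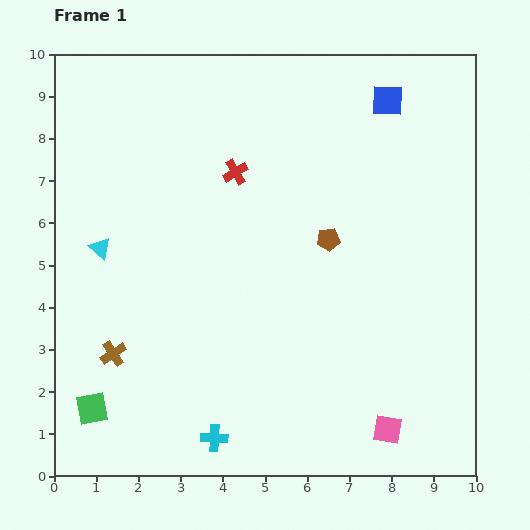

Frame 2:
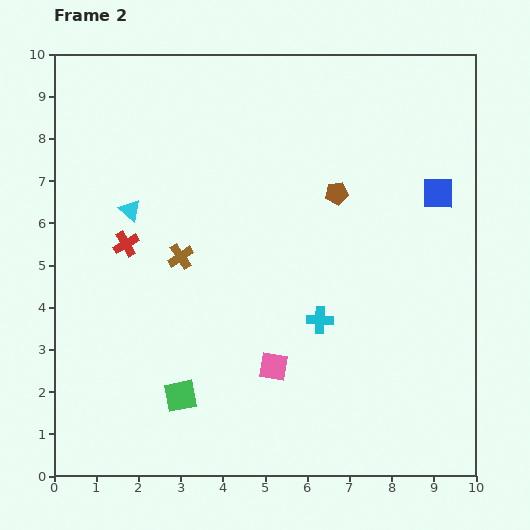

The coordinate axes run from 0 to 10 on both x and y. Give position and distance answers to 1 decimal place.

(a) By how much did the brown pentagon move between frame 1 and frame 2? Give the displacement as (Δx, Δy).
(0.2, 1.1)

The brown pentagon was at (6.5, 5.6) in frame 1 and (6.7, 6.7) in frame 2.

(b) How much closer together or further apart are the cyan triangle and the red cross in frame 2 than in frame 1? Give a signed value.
-2.9

Distance in frame 1: 3.7. Distance in frame 2: 0.8.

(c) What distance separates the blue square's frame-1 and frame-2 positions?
2.5

The blue square moved from (7.9, 8.9) to (9.1, 6.7), a distance of √(1.2² + 2.2²) ≈ 2.5.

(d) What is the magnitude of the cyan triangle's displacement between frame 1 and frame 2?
1.1

The cyan triangle moved from (1.1, 5.4) to (1.8, 6.3), a distance of √(0.7² + 0.9²) ≈ 1.1.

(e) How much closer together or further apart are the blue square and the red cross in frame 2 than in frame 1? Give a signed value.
+3.5

Distance in frame 1: 4.0. Distance in frame 2: 7.5.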